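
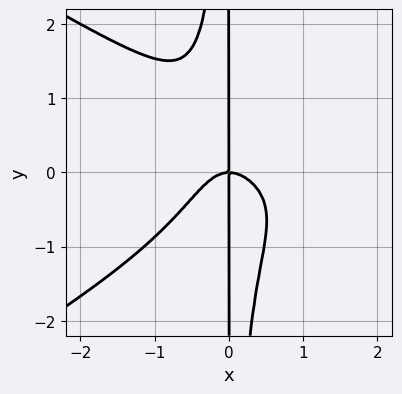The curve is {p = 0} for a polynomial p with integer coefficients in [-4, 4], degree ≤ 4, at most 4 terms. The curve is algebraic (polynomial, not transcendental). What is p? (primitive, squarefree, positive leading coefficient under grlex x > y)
1. deg p = 4.
2. Observable constraints: the visible y-axis segment lies entirely on the curve; it crosses the x-axis at the gridline x = 0.
3. These observations pin down the coefficients.

x^4 - 3*x^2*y^2 - 3*x^3 - 2*x*y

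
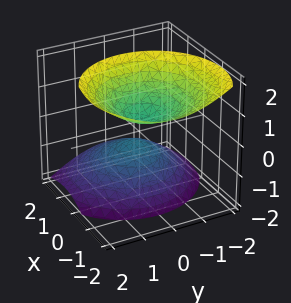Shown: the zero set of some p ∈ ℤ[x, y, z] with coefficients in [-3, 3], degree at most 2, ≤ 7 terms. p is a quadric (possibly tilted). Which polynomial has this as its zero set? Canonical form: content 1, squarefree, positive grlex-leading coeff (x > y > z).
3*x^2 + 3*x*z + 3*y^2 - 3*z^2 + 1

(a) There are 2 components. They look like related sheets of one shape, so recover p as a whole.
(b) deg p = 2. No degree-1 surface has this shape.
(c) Observable constraints: no x-intercept at any integer in the box; the surface avoids every integer y-axis point in the box.
(d) Solving for integer coefficients yields p as stated.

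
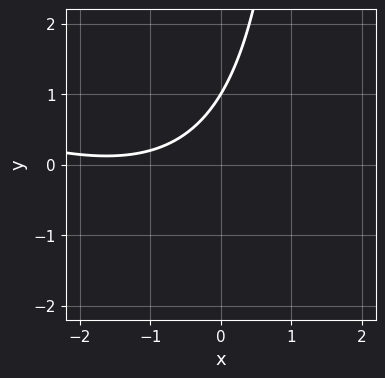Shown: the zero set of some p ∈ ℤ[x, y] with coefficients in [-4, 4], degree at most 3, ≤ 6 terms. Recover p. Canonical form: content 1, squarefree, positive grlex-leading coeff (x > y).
The degree is 2 — no degree-1 curve has this shape.
Reading off the gridlines: it meets the y-axis at y = 1 (among the integer gridlines); the curve avoids every integer x-axis point in the box.
Fitting integer coefficients to these (and the overall shape) gives p.

x^2 + 2*x*y + 3*x - 3*y + 3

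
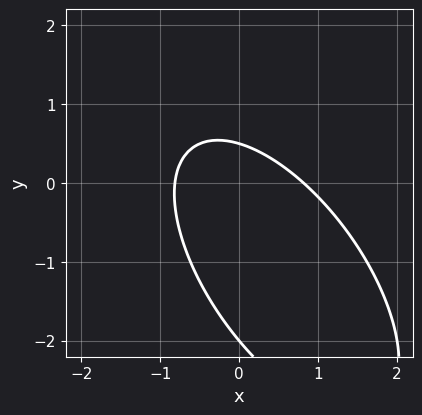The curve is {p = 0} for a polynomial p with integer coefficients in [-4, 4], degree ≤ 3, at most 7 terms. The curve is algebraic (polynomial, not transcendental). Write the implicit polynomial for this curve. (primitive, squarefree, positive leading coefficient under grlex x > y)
3*x^2 + 3*x*y + 2*y^2 + 3*y - 2

deg p = 2.
Reading off the gridlines: it crosses the y-axis at the gridline y = -2.
Assembling these constraints gives the stated polynomial.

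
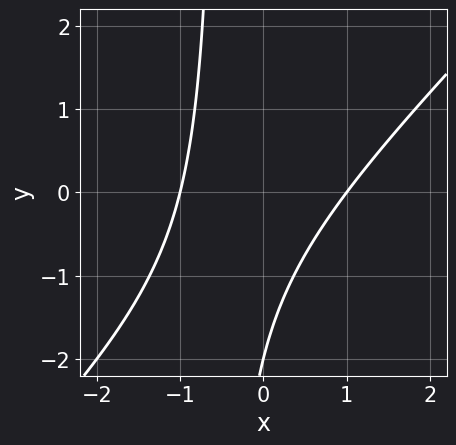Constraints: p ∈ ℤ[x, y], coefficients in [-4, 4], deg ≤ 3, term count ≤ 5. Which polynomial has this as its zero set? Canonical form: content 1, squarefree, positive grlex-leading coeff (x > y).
First, degree: the shape is more complex than any degree-1 curve, so deg p = 2.
Next, observable constraints: one y-axis crossing is at y = -2; the x-axis gridline crossings are at x ∈ {-1, 1}.
Finally, together with the visible shape, these determine p as stated.

2*x^2 - 2*x*y - y - 2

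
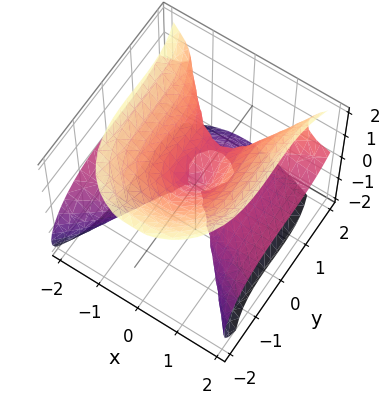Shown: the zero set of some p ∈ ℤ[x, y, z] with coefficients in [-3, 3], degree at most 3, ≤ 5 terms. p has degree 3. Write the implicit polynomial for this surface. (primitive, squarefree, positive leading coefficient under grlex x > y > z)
3*x^2*z - y^3 - 2*z^3 + y^2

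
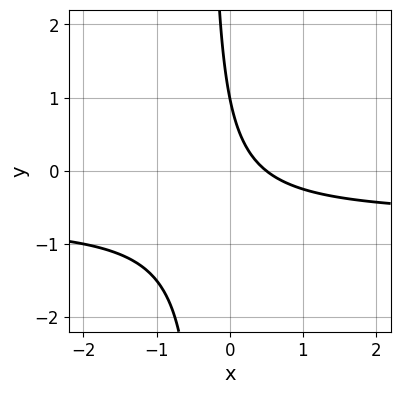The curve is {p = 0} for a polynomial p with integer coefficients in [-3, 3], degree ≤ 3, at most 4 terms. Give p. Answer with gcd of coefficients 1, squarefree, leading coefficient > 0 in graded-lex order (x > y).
Degree: a generic line meets the curve in up to 2 points, so deg p = 2.
Reading off the gridlines: one y-axis crossing is at y = 1.
Solving for integer coefficients yields p as stated.

3*x*y + 2*x + y - 1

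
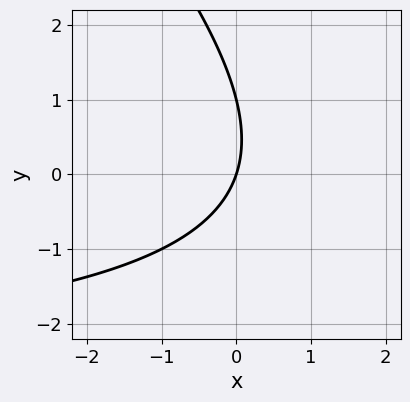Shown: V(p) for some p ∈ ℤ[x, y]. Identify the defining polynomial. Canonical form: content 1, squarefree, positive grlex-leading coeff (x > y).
x*y + y^2 + 3*x - y

1. deg p = 2. No degree-1 curve has this shape.
2. From the axis intercepts and sections: the y-axis gridline crossings are at y ∈ {0, 1}; one x-axis crossing is at x = 0.
3. Assembling these constraints gives the stated polynomial.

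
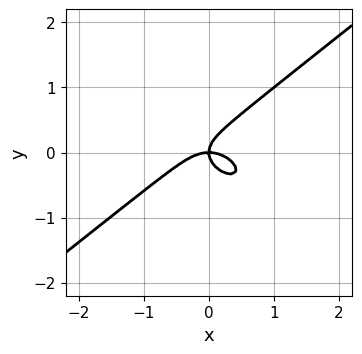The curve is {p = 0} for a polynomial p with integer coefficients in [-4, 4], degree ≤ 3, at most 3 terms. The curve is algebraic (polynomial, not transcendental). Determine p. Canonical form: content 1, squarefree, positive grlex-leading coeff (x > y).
First, the degree is 3 — the shape is more complex than any degree-2 curve.
Next, from the axis intercepts and sections: it meets the x-axis at x = 0 (among the integer gridlines); it crosses the y-axis at the gridline y = 0.
Finally, assembling these constraints gives the stated polynomial.

x^3 - 2*y^3 + x*y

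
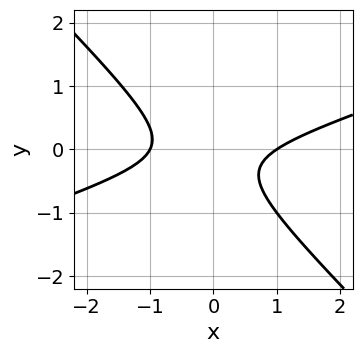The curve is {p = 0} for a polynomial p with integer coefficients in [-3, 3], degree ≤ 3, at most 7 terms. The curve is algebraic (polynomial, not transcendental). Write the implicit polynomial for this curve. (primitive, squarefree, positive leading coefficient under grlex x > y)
First, degree: the shape is more complex than any degree-1 curve, so deg p = 2.
Then, observable constraints: it misses every integer gridline on the y-axis; the x-axis gridline crossings are at x ∈ {-1, 1}.
Finally, the integer polynomial consistent with all of this is the stated p.

x^2 - 2*x*y - 3*y^2 - y - 1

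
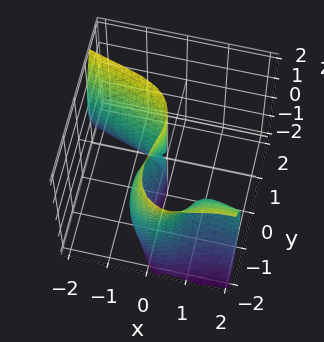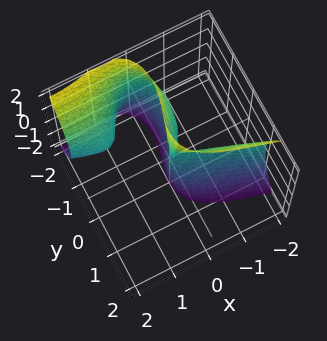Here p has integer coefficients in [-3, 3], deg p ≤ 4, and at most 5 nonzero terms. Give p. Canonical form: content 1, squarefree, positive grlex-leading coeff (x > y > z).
First, degree: the shape is more complex than any degree-2 surface, so deg p = 3.
Next, from the axis intercepts and sections: the y-axis gridline crossings are at y ∈ {-2, 0}; every point of the z-axis in the box is on the surface; one x-axis crossing is at x = 0.
Finally, solving for integer coefficients yields p as stated.

x^3 + 2*x^2*y + x*z^2 + y^3 + 2*y^2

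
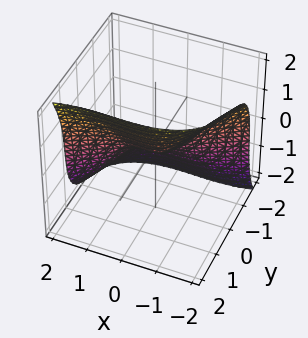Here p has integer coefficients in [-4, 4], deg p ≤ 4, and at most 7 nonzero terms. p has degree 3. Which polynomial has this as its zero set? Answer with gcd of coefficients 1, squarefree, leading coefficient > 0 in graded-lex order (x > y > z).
1. The degree is 3 — a generic line meets the surface in up to 3 points.
2. From the axis intercepts and sections: it crosses the x-axis at the gridline x = 0; it meets the y-axis at y = 0 (among the integer gridlines); it meets the z-axis at z = 0 (among the integer gridlines).
3. Solving for integer coefficients yields p as stated.

x^3 - x^2*y - 3*y^3 + z^3 + z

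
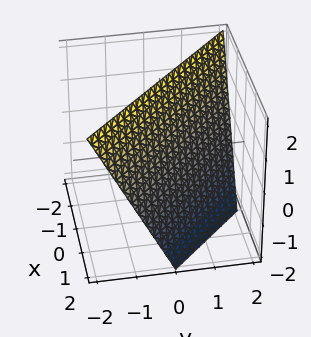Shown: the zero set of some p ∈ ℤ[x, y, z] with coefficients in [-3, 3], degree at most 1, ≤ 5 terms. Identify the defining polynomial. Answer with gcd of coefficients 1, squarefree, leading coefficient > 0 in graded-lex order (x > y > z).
2*x + 2*y + z - 2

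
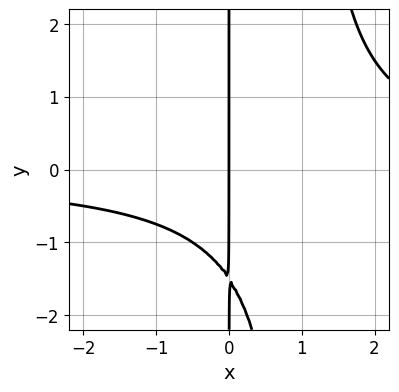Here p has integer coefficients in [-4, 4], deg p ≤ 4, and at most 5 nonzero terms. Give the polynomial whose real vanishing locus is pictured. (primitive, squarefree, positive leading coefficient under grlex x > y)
First, the degree is 3 — the shape is more complex than any degree-2 curve.
Then, checking where it meets the axes: it meets the x-axis at x = 0 (among the integer gridlines); the visible y-axis segment lies entirely on the curve.
Finally, fitting integer coefficients to these (and the overall shape) gives p.

2*x^2*y - 2*x*y - 3*x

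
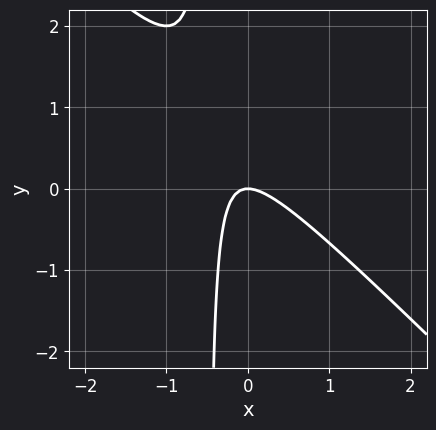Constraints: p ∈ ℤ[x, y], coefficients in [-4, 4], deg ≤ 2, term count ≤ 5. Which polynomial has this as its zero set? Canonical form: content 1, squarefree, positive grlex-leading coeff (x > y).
(a) deg p = 2. A generic line meets the curve in up to 2 points.
(b) Against the integer gridlines: it meets the x-axis at x = 0 (among the integer gridlines); it meets the y-axis at y = 0 (among the integer gridlines).
(c) Fitting integer coefficients to these (and the overall shape) gives p.

2*x^2 + 2*x*y + y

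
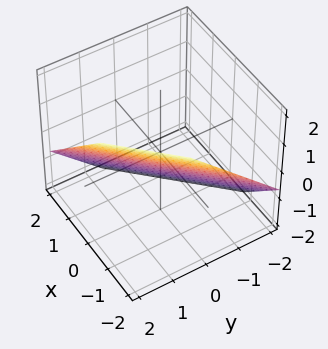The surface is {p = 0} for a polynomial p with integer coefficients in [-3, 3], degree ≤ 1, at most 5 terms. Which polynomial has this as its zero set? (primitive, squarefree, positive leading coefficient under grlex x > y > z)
3*x - 3*y + 3*z + 2

Degree: every cross-section is a straight line — this is a plane, so deg p = 1.
Solving for integer coefficients yields p as stated.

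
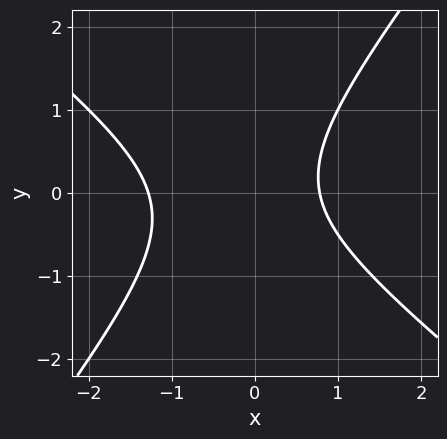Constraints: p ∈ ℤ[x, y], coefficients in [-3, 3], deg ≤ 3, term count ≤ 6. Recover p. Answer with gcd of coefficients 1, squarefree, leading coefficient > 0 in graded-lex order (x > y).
First, the degree is 2 — a generic line meets the curve in up to 2 points.
Then, reading off the gridlines: the curve avoids every integer y-axis point in the box.
Finally, together with the visible shape, these determine p as stated.

2*x^2 + x*y - 2*y^2 + x - 2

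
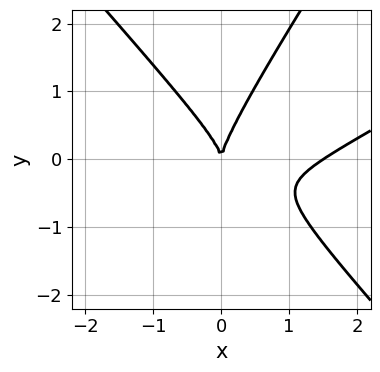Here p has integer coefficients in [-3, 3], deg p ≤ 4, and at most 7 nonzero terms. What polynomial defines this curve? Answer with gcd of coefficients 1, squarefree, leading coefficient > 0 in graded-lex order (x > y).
2*x^3 - 3*x^2*y - 2*x*y^2 + 2*y^3 - 3*x^2

1. The degree is 3 — a generic line meets the curve in up to 3 points.
2. From the axis intercepts and sections: one y-axis crossing is at y = 0; one x-axis crossing is at x = 0.
3. Matching integer coefficients to the picture gives p.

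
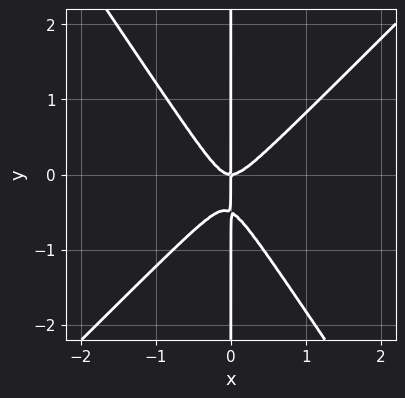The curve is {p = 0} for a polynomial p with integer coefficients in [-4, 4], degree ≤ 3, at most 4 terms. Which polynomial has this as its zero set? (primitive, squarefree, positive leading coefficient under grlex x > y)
3*x^3 - x^2*y - 2*x*y^2 - x*y

(a) deg p = 3. No degree-2 curve has this shape.
(b) Reading off the gridlines: one x-axis crossing is at x = 0; the visible y-axis segment lies entirely on the curve.
(c) Fitting integer coefficients to these (and the overall shape) gives p.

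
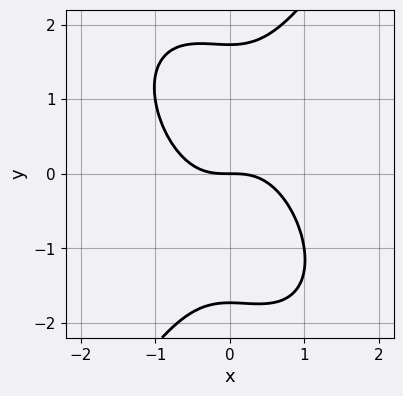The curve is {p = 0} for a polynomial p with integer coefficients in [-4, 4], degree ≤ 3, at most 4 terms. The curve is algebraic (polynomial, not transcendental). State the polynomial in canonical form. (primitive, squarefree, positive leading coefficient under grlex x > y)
(a) deg p = 3. A generic line meets the curve in up to 3 points.
(b) Checking where it meets the axes: it crosses the x-axis at the gridline x = 0; one y-axis crossing is at y = 0.
(c) These observations pin down the coefficients.

3*x^3 + x^2*y - y^3 + 3*y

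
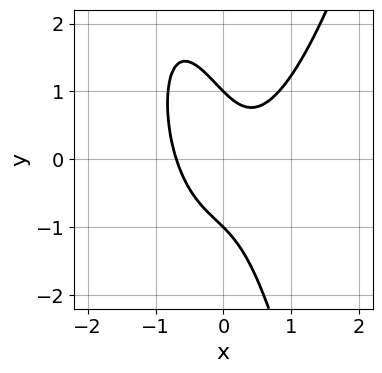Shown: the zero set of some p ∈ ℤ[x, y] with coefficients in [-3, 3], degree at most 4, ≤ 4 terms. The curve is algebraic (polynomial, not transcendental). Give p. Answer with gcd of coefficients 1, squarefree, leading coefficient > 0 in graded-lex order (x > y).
3*x^3 - 2*x*y - y^2 + 1

deg p = 3. A generic line meets the curve in up to 3 points.
Against the integer gridlines: among the integer gridlines, it crosses the y-axis at y ∈ {-1, 1}.
These observations pin down the coefficients.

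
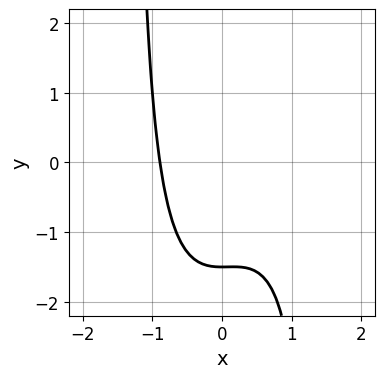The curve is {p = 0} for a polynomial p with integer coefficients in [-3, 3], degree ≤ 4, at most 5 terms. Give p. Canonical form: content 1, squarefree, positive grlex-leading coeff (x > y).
2*x^3 - x^2*y - 2*x^2 + 2*y + 3

(a) Degree: no degree-2 curve has this shape, so deg p = 3.
(b) The integer polynomial consistent with all of this is the stated p.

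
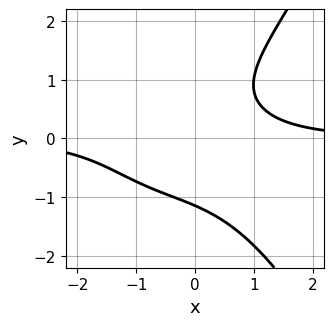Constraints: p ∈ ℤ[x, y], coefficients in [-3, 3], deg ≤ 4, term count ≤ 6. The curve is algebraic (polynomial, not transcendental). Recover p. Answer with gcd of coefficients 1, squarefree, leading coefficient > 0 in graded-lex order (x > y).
1. deg p = 4.
2. Reading off the gridlines: it misses every integer gridline on the x-axis.
3. The integer polynomial consistent with all of this is the stated p.

x^3*y + x^2*y - 2*y^3 + 3*x*y - 3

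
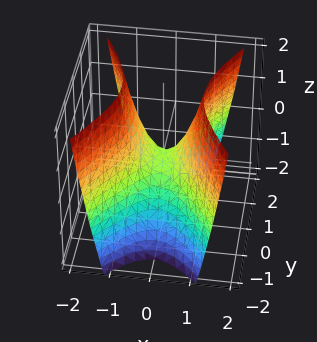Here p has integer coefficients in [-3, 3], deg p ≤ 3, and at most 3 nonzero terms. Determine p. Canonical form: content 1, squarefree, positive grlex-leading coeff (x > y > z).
2*x^2 - y^2 - z

deg p = 2. A hyperbolic paraboloid; a quadric.
Symmetries: mirror symmetry y ↦ −y ⇒ only even powers of y; it's symmetric under x → −x, forcing even powers of x.
Observable constraints: it meets the y-axis at y = 0 (among the integer gridlines); it crosses the z-axis at the gridline z = 0; it crosses the x-axis at the gridline x = 0.
Together with the visible shape, these determine p as stated.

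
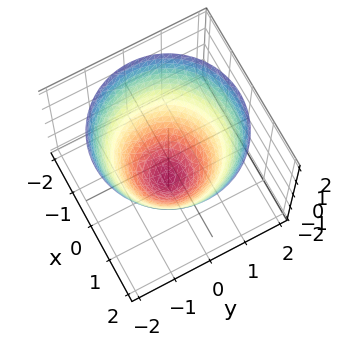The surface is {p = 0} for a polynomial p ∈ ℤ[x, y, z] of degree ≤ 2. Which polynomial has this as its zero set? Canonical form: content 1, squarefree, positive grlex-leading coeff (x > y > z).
2*x^2 + 2*y^2 - 2*z - 3

1. The degree is 2 — the shape is more complex than any degree-1 surface.
2. Symmetry: every cross-section ⟂ z is a circle, so x, y appear only via x² + y².
3. Checking where it meets the axes: a circular section at z = 0 has radius between 1 and 2.
4. Solving for integer coefficients yields p as stated.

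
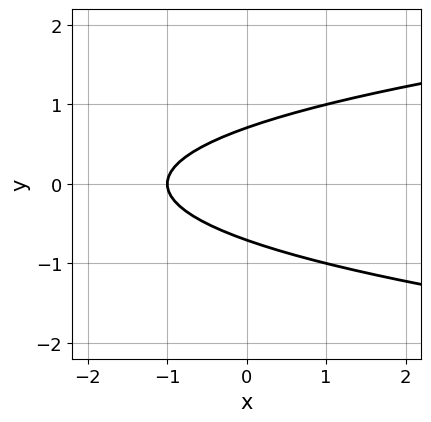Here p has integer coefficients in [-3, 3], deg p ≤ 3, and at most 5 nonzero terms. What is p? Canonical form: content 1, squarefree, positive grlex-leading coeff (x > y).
2*y^2 - x - 1

Degree: no degree-1 curve has this shape, so deg p = 2.
Symmetries: it's symmetric under y → −y, forcing even powers of y.
Reading off the gridlines: one x-axis crossing is at x = -1.
Matching integer coefficients to the picture gives p.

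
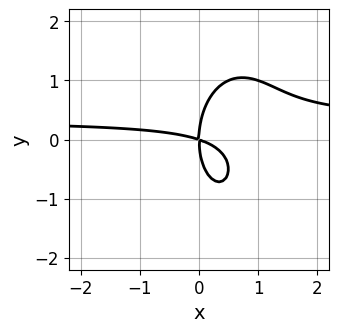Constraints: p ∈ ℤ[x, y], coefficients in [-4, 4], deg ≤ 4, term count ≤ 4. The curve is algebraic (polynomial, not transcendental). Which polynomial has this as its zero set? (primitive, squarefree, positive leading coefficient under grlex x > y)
(a) The degree is 3 — no degree-2 curve has this shape.
(b) From the axis intercepts and sections: one y-axis crossing is at y = 0; one x-axis crossing is at x = 0.
(c) Fitting integer coefficients to these (and the overall shape) gives p.

3*x^2*y + y^3 - x^2 - 3*x*y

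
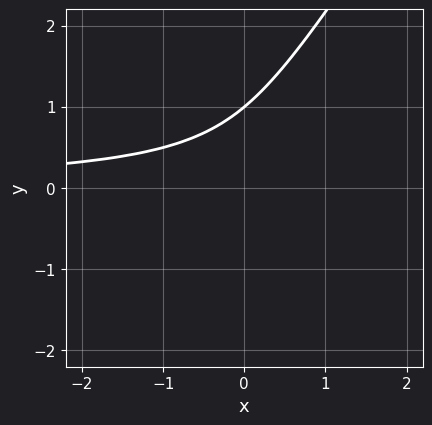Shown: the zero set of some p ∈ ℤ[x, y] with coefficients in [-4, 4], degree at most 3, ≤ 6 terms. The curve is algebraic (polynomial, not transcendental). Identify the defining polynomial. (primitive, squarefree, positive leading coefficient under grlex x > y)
1. The degree is 3 — no degree-2 curve has this shape.
2. Checking where it meets the axes: one y-axis crossing is at y = 1; the curve avoids every integer x-axis point in the box.
3. Fitting integer coefficients to these (and the overall shape) gives p.

3*x*y^2 - 2*y^3 + 2*x*y + 2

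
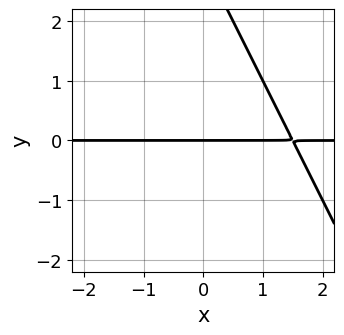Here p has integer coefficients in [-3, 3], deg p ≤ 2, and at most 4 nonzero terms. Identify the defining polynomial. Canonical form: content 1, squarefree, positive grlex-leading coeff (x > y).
Degree: a generic line meets the curve in up to 2 points, so deg p = 2.
Against the integer gridlines: the visible x-axis segment lies entirely on the curve; one y-axis crossing is at y = 0.
Assembling these constraints gives the stated polynomial.

2*x*y + y^2 - 3*y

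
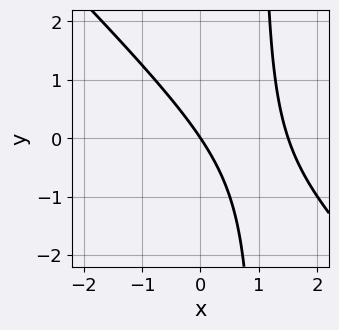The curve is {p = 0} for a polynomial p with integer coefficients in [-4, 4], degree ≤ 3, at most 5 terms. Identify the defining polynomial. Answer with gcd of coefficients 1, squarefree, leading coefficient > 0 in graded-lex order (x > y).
1. The degree is 2 — a generic line meets the curve in up to 2 points.
2. Observable constraints: one y-axis crossing is at y = 0; it crosses the x-axis at the gridline x = 0.
3. Assembling these constraints gives the stated polynomial.

2*x^2 + 2*x*y - 3*x - 2*y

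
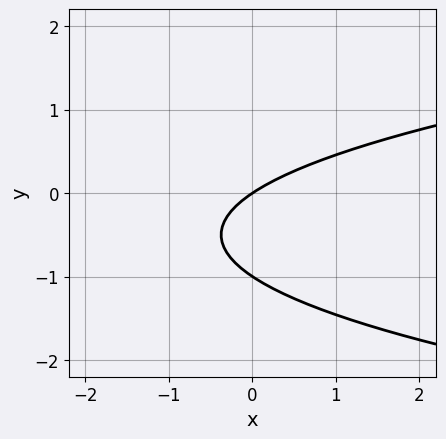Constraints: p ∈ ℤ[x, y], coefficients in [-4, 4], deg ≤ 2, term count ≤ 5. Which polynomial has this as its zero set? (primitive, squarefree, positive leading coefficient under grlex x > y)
Degree: a generic line meets the curve in up to 2 points, so deg p = 2.
From the axis intercepts and sections: the y-axis gridline crossings are at y ∈ {-1, 0}; it crosses the x-axis at the gridline x = 0.
Putting this together gives p.

3*y^2 - 2*x + 3*y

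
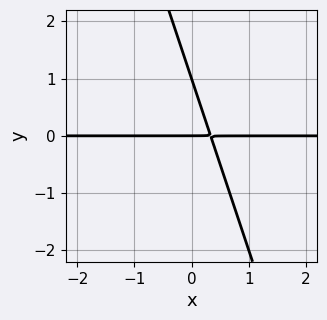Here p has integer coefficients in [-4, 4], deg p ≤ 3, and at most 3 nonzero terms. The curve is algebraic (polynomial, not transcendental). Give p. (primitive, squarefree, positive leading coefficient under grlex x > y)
3*x*y + y^2 - y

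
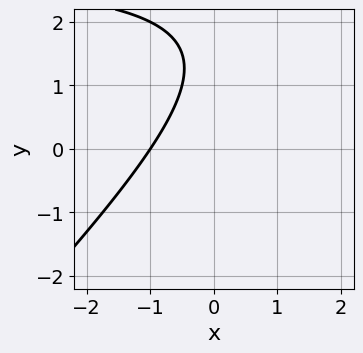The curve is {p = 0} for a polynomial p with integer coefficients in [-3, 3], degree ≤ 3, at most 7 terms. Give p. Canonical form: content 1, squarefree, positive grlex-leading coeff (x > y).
x*y - y^2 - 3*x + 3*y - 3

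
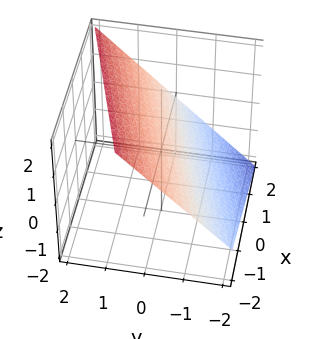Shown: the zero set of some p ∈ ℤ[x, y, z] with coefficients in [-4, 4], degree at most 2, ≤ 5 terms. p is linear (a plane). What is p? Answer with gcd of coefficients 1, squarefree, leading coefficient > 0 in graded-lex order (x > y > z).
(a) Degree: every cross-section is a straight line — this is a plane, so deg p = 1.
(b) Checking where it meets the axes: one x-axis crossing is at x = 2.
(c) The integer polynomial consistent with all of this is the stated p.

x - 3*y + 3*z - 2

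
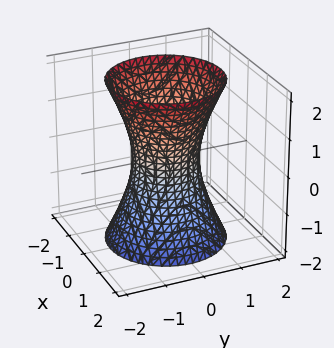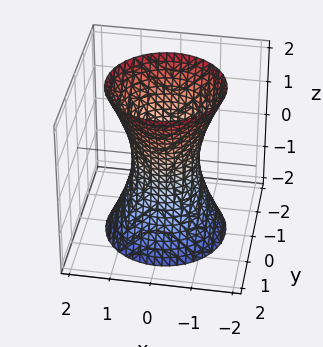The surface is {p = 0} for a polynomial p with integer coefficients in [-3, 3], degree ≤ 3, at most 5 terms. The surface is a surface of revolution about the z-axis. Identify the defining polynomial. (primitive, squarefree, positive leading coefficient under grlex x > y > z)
1. deg p = 2. The shape is more complex than any degree-1 surface.
2. By symmetry, the z-axis is an axis of rotation, so x and y enter only as x² + y².
3. Against the integer gridlines: a circular section at z = -1 has radius exactly 1; it misses every integer gridline on the z-axis.
4. Putting this together gives p.

3*x^2 + 3*y^2 - z^2 - 2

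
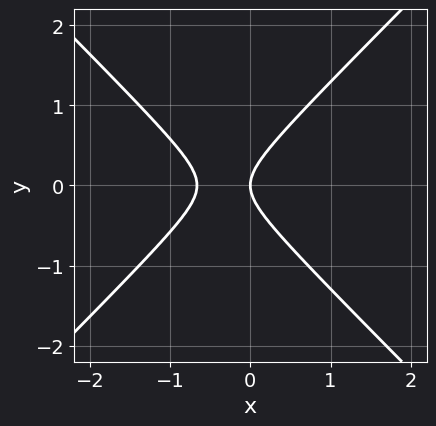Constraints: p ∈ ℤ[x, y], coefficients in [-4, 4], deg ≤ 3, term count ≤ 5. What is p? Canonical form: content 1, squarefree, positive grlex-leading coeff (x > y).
3*x^2 - 3*y^2 + 2*x

The degree is 2 — no degree-1 curve has this shape.
Symmetries: mirror symmetry y ↦ −y ⇒ only even powers of y.
From the axis intercepts and sections: one x-axis crossing is at x = 0; it crosses the y-axis at the gridline y = 0.
Together with the visible shape, these determine p as stated.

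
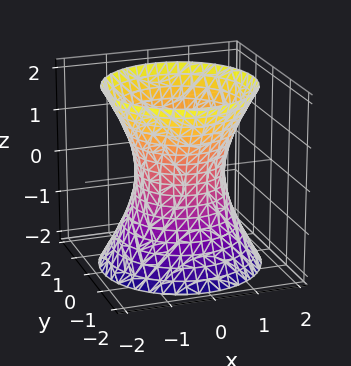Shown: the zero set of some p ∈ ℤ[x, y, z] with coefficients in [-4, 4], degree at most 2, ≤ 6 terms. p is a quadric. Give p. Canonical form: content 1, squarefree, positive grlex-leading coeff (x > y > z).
First, deg p = 2. An hourglass — one-sheet hyperboloid; a quadric.
Then, by symmetry, the surface is invariant under rotation about z: p = q(x² + y², z); the z ↦ −z reflection is a symmetry, so z appears only in even powers.
Next, from the visible intercepts: among the integer gridlines, it crosses the y-axis at y ∈ {-1, 1}; a circular section at z = 1 has radius between 1 and 2; no z-intercept at any integer in the box; the x-axis gridline crossings are at x ∈ {-1, 1}.
Finally, matching integer coefficients to the picture gives p.

2*x^2 + 2*y^2 - z^2 - 2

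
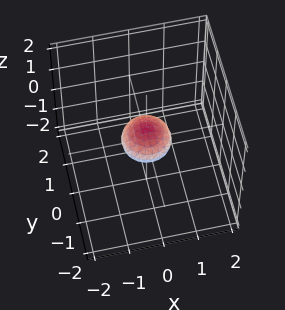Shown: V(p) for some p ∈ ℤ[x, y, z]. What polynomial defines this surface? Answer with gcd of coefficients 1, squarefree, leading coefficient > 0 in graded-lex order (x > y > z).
Degree: no degree-1 surface has this shape, so deg p = 2.
Symmetries: every cross-section ⟂ z is a circle, so x, y appear only via x² + y².
Observable constraints: a circular section at z = 0 has radius between 0 and 1.
Putting this together gives p.

2*x^2 + 2*y^2 + 3*z^2 - 1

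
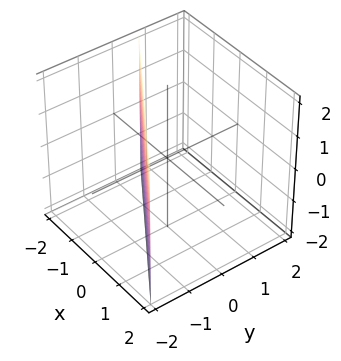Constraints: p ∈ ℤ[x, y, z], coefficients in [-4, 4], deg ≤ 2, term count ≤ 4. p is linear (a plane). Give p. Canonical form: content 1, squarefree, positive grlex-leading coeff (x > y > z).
First, the degree is 1 — every cross-section is a straight line — this is a plane.
Next, against the integer gridlines: it crosses the x-axis at the gridline x = -1; no z-intercept at any integer in the box.
Finally, these observations pin down the coefficients.

2*x + 3*y + 2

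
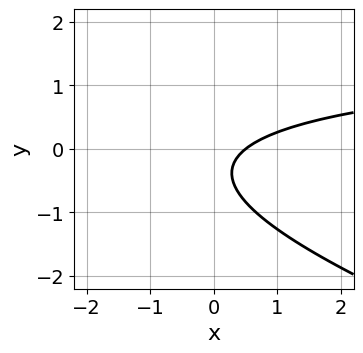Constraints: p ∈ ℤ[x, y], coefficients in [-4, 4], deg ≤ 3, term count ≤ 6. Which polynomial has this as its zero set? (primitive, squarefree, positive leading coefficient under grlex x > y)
(a) deg p = 2. No degree-1 curve has this shape.
(b) Against the integer gridlines: the curve avoids every integer y-axis point in the box.
(c) Matching integer coefficients to the picture gives p.

x*y + 3*y^2 - 2*x + 2*y + 1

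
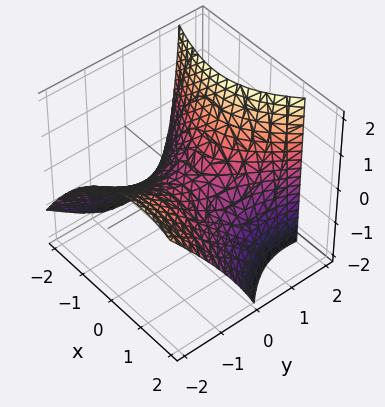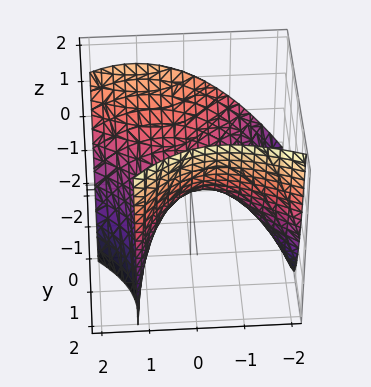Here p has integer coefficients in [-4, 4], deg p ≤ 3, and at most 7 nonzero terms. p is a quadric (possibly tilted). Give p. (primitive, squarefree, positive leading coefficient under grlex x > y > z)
x^2 + x*y - y^2 - y*z + 2*z

First, degree: no degree-1 surface has this shape, so deg p = 2.
Next, checking where it meets the axes: it crosses the z-axis at the gridline z = 0; one x-axis crossing is at x = 0.
Finally, solving for integer coefficients yields p as stated.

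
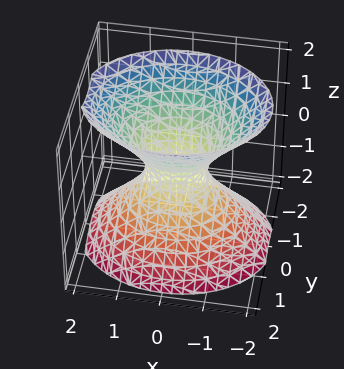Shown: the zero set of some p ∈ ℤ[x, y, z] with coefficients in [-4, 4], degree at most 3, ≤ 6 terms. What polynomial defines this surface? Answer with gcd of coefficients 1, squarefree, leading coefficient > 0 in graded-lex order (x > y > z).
1. Degree: an hourglass — one-sheet hyperboloid; a quadric, so deg p = 2.
2. Symmetries: the x ↦ −x reflection is a symmetry, so x appears only in even powers; the z ↦ −z reflection is a symmetry, so z appears only in even powers; it's symmetric under y → −y, forcing even powers of y.
3. From the axis intercepts and sections: it misses every integer gridline on the z-axis.
4. Assembling these constraints gives the stated polynomial.

2*x^2 + 3*y^2 - 2*z^2 - 1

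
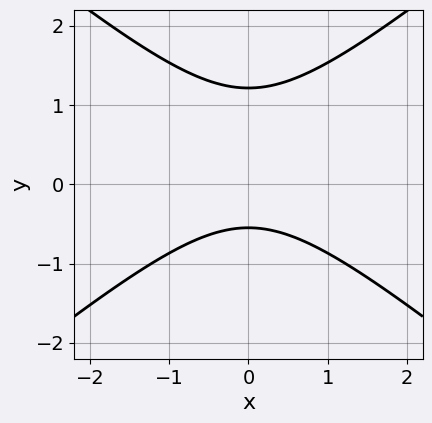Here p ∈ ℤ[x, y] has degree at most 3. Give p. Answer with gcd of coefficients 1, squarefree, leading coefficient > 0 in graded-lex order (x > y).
deg p = 2.
Symmetries: mirror symmetry x ↦ −x ⇒ only even powers of x.
Reading off the gridlines: the curve avoids every integer x-axis point in the box.
Matching integer coefficients to the picture gives p.

2*x^2 - 3*y^2 + 2*y + 2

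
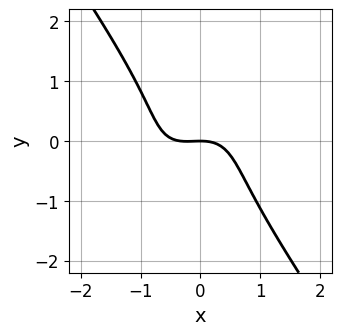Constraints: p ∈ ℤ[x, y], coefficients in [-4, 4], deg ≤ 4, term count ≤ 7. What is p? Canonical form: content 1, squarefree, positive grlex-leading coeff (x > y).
(a) deg p = 3. No degree-2 curve has this shape.
(b) Reading off the gridlines: it meets the y-axis at y = 0 (among the integer gridlines); it meets the x-axis at x = 0 (among the integer gridlines).
(c) Putting this together gives p.

3*x^3 - 2*x^2*y + 2*y^3 + x^2 + 3*y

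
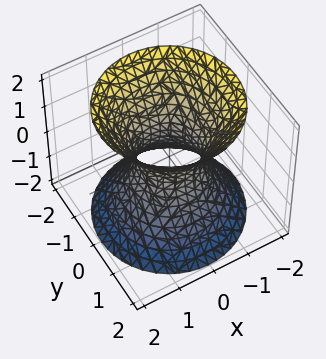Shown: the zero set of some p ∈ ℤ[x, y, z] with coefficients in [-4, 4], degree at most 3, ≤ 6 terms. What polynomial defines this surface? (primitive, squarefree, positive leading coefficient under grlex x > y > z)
3*x^2 + 3*y^2 - 2*z^2 - 2

1. deg p = 2.
2. Symmetry: every cross-section ⟂ z is a circle, so x, y appear only via x² + y²; the z ↦ −z reflection is a symmetry, so z appears only in even powers.
3. From the axis intercepts and sections: the surface avoids every integer z-axis point in the box; a circular section at z = 1 has radius between 1 and 2.
4. Together with the visible shape, these determine p as stated.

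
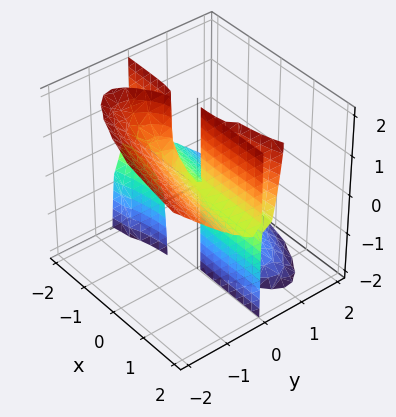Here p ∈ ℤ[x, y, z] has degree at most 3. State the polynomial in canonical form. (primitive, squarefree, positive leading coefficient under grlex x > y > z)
x*y*z - 3*y^3 - 3*y^2*z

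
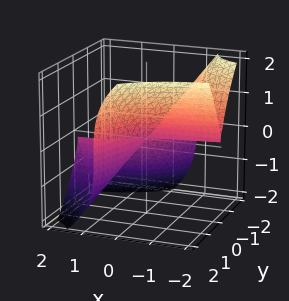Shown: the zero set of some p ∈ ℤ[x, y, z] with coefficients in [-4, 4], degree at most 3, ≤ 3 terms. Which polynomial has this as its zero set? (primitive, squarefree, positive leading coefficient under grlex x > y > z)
Degree: a generic line meets the surface in up to 3 points, so deg p = 3.
Observable constraints: one y-axis crossing is at y = 0; one z-axis crossing is at z = 0.
Fitting integer coefficients to these (and the overall shape) gives p. Check: (2, 0, 0) on the x-axis lies on the surface, and p(2, 0, 0) = 0. ✓

3*x*y^2 - y^3 + z^3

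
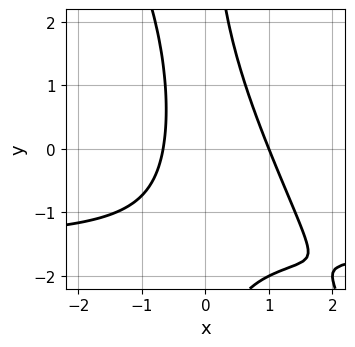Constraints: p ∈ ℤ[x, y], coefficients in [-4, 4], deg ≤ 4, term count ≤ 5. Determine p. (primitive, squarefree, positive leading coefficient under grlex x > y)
2*x^2*y + x*y^2 + 3*x^2 - x - 2

(a) deg p = 3. A generic line meets the curve in up to 3 points.
(b) From the axis intercepts and sections: it misses every integer gridline on the y-axis; it meets the x-axis at x = 1 (among the integer gridlines).
(c) These observations pin down the coefficients.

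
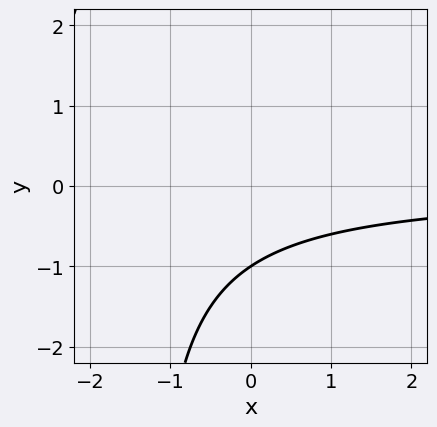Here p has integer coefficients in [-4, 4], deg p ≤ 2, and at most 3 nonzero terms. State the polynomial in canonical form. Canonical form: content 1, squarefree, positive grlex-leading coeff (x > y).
(a) deg p = 2.
(b) Against the integer gridlines: it meets the y-axis at y = -1 (among the integer gridlines); no x-intercept at any integer in the box.
(c) Matching integer coefficients to the picture gives p.

2*x*y + 3*y + 3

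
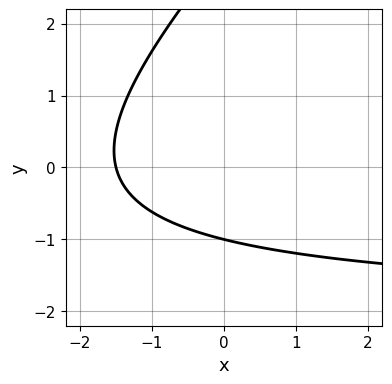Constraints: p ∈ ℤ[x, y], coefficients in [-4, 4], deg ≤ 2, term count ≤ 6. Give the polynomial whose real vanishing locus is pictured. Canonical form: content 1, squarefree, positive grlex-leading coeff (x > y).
First, the degree is 2 — no degree-1 curve has this shape.
Then, from the axis intercepts and sections: it crosses the y-axis at the gridline y = -1.
Finally, the integer polynomial consistent with all of this is the stated p.

x*y - y^2 + 2*x + 2*y + 3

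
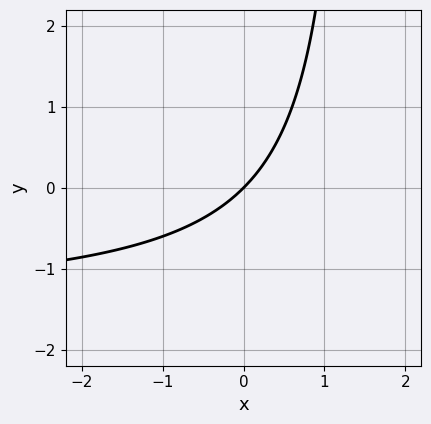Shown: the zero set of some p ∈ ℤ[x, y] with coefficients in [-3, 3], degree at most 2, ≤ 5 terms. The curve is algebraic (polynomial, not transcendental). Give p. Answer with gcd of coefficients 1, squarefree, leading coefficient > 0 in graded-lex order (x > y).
First, the degree is 2 — the shape is more complex than any degree-1 curve.
Next, from the visible intercepts: one y-axis crossing is at y = 0; it crosses the x-axis at the gridline x = 0.
Finally, matching integer coefficients to the picture gives p.

2*x*y + 3*x - 3*y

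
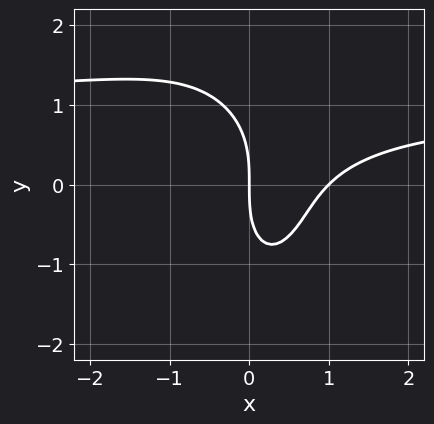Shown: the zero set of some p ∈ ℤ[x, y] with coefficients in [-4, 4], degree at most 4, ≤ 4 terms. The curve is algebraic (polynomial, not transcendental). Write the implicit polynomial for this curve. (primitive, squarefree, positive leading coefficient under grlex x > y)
(a) The degree is 3 — the shape is more complex than any degree-2 curve.
(b) Observable constraints: one y-axis crossing is at y = 0; the x-axis gridline crossings are at x ∈ {0, 1}.
(c) The integer polynomial consistent with all of this is the stated p.

3*x^2*y + y^3 - 3*x^2 + 3*x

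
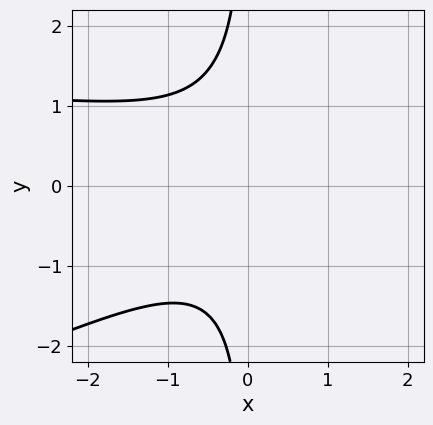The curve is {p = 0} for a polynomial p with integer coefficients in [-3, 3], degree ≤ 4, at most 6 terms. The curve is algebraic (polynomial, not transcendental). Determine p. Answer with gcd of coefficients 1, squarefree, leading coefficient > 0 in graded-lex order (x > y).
x^2*y - 3*x*y^2 - 2*x^2 - 3

Degree: no degree-2 curve has this shape, so deg p = 3.
Observable constraints: no x-intercept at any integer in the box; no y-intercept at any integer in the box.
The integer polynomial consistent with all of this is the stated p.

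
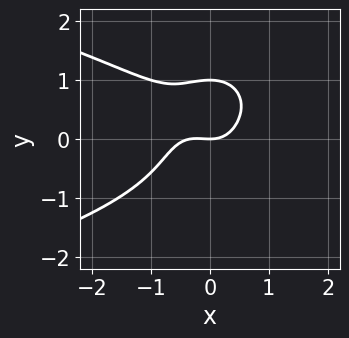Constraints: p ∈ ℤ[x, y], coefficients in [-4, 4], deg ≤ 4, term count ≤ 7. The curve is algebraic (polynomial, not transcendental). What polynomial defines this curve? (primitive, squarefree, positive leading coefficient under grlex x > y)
First, degree: the shape is more complex than any degree-3 curve, so deg p = 4.
Then, from the axis intercepts and sections: the y-axis gridline crossings are at y ∈ {0, 1}; it crosses the x-axis at the gridline x = 0.
Finally, putting this together gives p.

2*x^2*y^2 + 2*y^4 + 3*x^3 + x^2 - 2*y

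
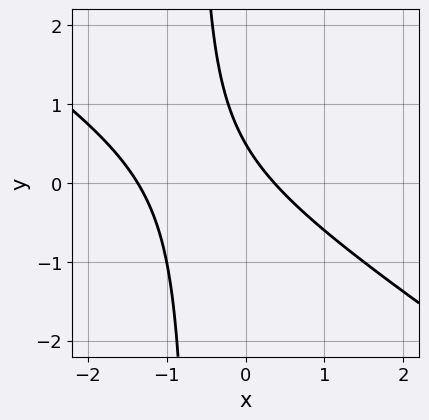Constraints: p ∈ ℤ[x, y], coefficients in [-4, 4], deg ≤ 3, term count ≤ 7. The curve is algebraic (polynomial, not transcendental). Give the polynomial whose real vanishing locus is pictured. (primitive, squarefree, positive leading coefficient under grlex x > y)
1. deg p = 2. The shape is more complex than any degree-1 curve.
2. The integer polynomial consistent with all of this is the stated p.

2*x^2 + 3*x*y + 2*x + 2*y - 1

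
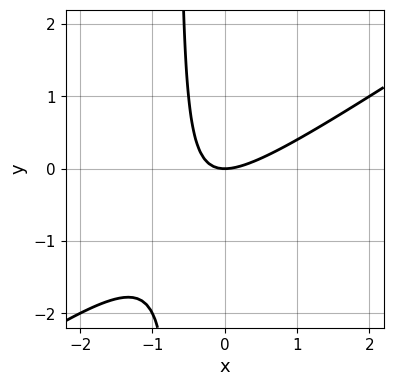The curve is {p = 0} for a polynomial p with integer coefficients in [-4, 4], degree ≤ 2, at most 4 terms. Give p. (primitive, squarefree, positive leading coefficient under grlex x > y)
First, degree: a generic line meets the curve in up to 2 points, so deg p = 2.
Next, from the visible intercepts: it crosses the x-axis at the gridline x = 0; it crosses the y-axis at the gridline y = 0.
Finally, fitting integer coefficients to these (and the overall shape) gives p.

2*x^2 - 3*x*y - 2*y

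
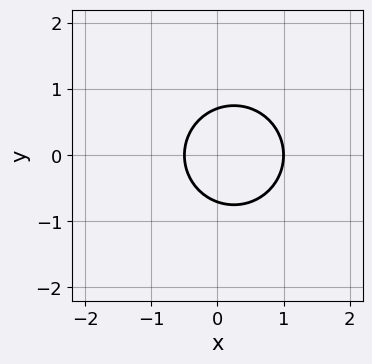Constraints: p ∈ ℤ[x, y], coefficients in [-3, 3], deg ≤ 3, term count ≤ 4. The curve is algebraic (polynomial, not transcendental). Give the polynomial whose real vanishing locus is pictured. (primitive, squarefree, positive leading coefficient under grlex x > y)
(a) Degree: a generic line meets the curve in up to 2 points, so deg p = 2.
(b) Symmetries: the y ↦ −y reflection is a symmetry, so y appears only in even powers.
(c) From the axis intercepts and sections: it crosses the x-axis at the gridline x = 1.
(d) Assembling these constraints gives the stated polynomial.

2*x^2 + 2*y^2 - x - 1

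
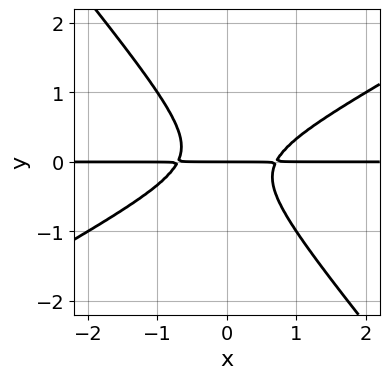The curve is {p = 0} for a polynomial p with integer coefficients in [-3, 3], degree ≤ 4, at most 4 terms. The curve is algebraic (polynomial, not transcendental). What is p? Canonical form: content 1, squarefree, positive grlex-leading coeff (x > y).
2*x^2*y - 2*x*y^2 - 3*y^3 - y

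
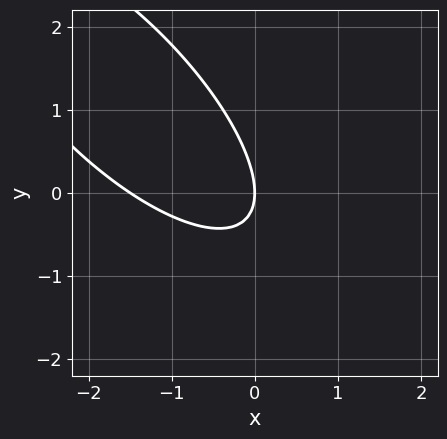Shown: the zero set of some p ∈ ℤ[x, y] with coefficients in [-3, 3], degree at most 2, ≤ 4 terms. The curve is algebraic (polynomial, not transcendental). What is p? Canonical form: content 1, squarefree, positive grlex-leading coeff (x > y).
2*x^2 + 3*x*y + 2*y^2 + 3*x

(a) Degree: no degree-1 curve has this shape, so deg p = 2.
(b) From the visible intercepts: one x-axis crossing is at x = 0; one y-axis crossing is at y = 0.
(c) Fitting integer coefficients to these (and the overall shape) gives p.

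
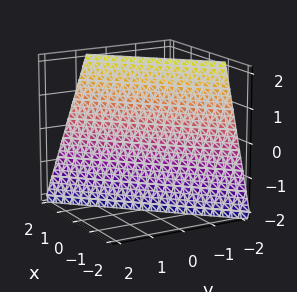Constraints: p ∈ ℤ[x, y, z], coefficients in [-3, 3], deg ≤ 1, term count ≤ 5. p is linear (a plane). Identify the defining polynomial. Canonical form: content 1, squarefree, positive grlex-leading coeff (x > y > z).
3*x - 3*y - z - 2

The degree is 1 — every cross-section is a straight line — this is a plane.
Observable constraints: it crosses the z-axis at the gridline z = -2.
Putting this together gives p.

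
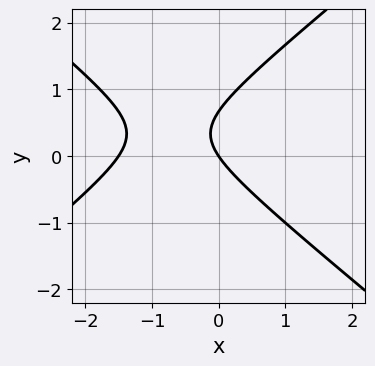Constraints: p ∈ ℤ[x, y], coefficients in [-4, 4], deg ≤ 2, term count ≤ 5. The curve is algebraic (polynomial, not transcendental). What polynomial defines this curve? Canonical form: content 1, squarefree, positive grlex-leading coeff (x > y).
2*x^2 - 3*y^2 + 3*x + 2*y

First, deg p = 2. No degree-1 curve has this shape.
Then, observable constraints: it meets the x-axis at x = 0 (among the integer gridlines); it crosses the y-axis at the gridline y = 0.
Finally, these observations pin down the coefficients.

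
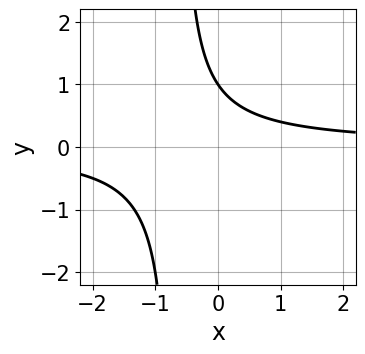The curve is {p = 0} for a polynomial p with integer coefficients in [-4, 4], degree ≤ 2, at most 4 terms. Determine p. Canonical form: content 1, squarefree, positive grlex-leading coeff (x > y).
deg p = 2. The shape is more complex than any degree-1 curve.
Reading off the gridlines: the curve avoids every integer x-axis point in the box; one y-axis crossing is at y = 1.
The integer polynomial consistent with all of this is the stated p.

3*x*y + 2*y - 2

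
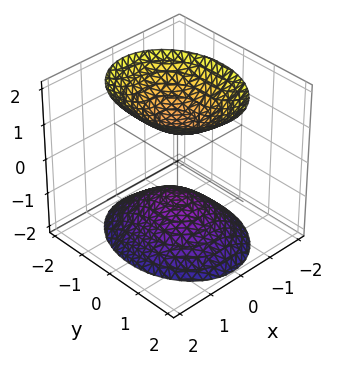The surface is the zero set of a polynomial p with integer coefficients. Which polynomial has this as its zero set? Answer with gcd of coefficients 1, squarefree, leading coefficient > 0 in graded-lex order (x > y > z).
1. The picture has 2 separate pieces. Treating them together as one polynomial.
2. deg p = 2. Two separate bowl-shaped sheets opening away from each other; a quadric.
3. Symmetries: the z ↦ −z reflection is a symmetry, so z appears only in even powers; the y ↦ −y reflection is a symmetry, so y appears only in even powers; mirror symmetry x ↦ −x ⇒ only even powers of x.
4. Reading off the gridlines: the surface avoids every integer y-axis point in the box; no x-intercept at any integer in the box; the z-axis gridline crossings are at z ∈ {-1, 1}.
5. These observations pin down the coefficients.

3*x^2 + 2*y^2 - 2*z^2 + 2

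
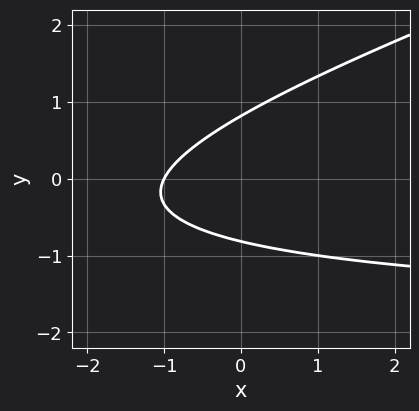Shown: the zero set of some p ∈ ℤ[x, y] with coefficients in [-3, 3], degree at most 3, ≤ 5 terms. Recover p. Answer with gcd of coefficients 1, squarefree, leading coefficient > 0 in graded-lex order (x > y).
x*y - 3*y^2 + 2*x + 2

deg p = 2. No degree-1 curve has this shape.
Against the integer gridlines: it meets the x-axis at x = -1 (among the integer gridlines).
Solving for integer coefficients yields p as stated.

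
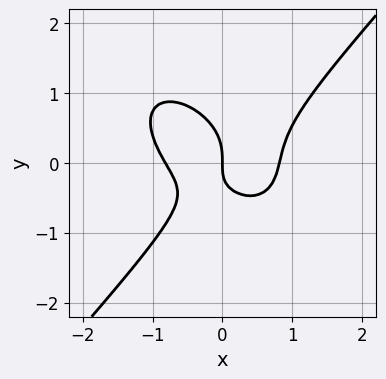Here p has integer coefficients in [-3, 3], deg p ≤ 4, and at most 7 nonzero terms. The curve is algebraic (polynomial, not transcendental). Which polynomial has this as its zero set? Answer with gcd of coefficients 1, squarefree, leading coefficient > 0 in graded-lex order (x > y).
deg p = 3. A generic line meets the curve in up to 3 points.
From the visible intercepts: it meets the x-axis at x = 0 (among the integer gridlines); it crosses the y-axis at the gridline y = 0.
Fitting integer coefficients to these (and the overall shape) gives p.

3*x^3 + x^2*y - 3*y^3 - 2*x*y - 2*x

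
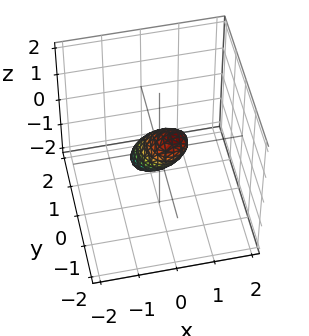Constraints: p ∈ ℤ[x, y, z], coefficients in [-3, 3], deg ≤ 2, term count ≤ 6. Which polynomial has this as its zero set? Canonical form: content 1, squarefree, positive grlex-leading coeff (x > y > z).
1. The degree is 2 — no degree-1 surface has this shape.
2. Matching integer coefficients to the picture gives p.

3*x^2 - 2*x*z + 3*y^2 + 3*y*z + 2*z^2 - 1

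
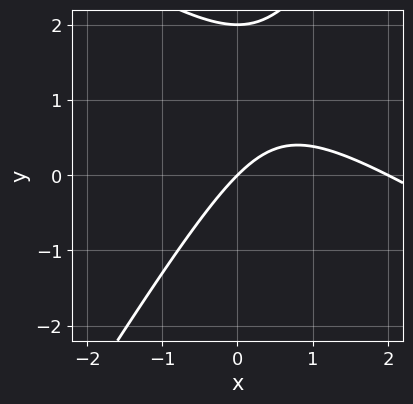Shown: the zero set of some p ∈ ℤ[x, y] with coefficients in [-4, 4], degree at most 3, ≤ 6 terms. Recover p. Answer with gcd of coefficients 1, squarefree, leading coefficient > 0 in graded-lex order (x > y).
x^2 + x*y - y^2 - 2*x + 2*y

(a) Degree: the shape is more complex than any degree-1 curve, so deg p = 2.
(b) Observable constraints: the y-axis gridline crossings are at y ∈ {0, 2}; among the integer gridlines, it crosses the x-axis at x ∈ {0, 2}.
(c) Assembling these constraints gives the stated polynomial.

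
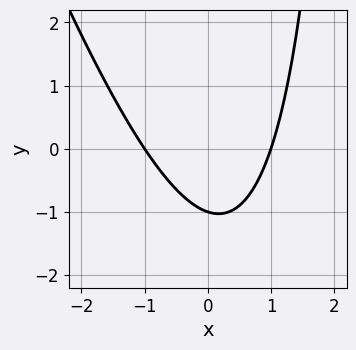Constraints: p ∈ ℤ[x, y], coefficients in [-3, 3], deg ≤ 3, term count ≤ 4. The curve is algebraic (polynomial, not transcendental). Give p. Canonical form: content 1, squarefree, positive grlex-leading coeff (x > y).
3*x^2 + x*y - 3*y - 3

(a) deg p = 2. The shape is more complex than any degree-1 curve.
(b) Against the integer gridlines: the x-axis gridline crossings are at x ∈ {-1, 1}; it meets the y-axis at y = -1 (among the integer gridlines).
(c) Solving for integer coefficients yields p as stated.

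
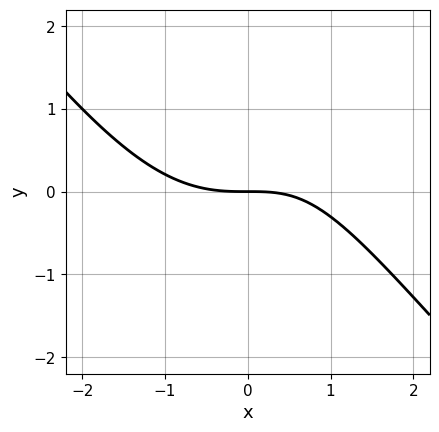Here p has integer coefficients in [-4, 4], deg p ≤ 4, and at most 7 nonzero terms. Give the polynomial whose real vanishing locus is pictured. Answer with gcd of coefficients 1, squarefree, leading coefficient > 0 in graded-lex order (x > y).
Degree: a generic line meets the curve in up to 3 points, so deg p = 3.
Checking where it meets the axes: one y-axis crossing is at y = 0; it meets the x-axis at x = 0 (among the integer gridlines).
The integer polynomial consistent with all of this is the stated p.

x^3 + x^2*y - x*y - y^2 + 3*y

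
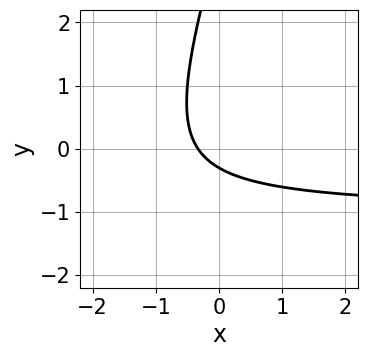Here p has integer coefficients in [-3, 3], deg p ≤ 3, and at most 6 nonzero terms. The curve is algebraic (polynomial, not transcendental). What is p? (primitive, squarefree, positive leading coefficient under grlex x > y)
3*x*y - y^2 + 3*x + 3*y + 1

1. The degree is 2 — the shape is more complex than any degree-1 curve.
2. Solving for integer coefficients yields p as stated.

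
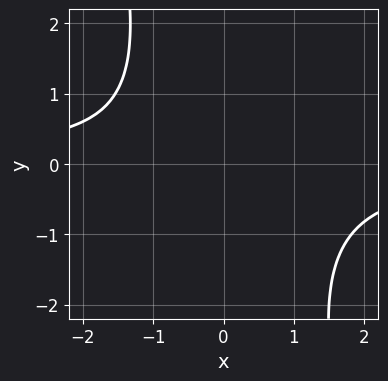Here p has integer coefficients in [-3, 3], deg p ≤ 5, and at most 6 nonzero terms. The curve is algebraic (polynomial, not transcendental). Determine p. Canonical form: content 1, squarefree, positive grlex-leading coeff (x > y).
(a) The degree is 4 — no degree-3 curve has this shape.
(b) Observable constraints: the curve avoids every integer y-axis point in the box; it misses every integer gridline on the x-axis.
(c) The integer polynomial consistent with all of this is the stated p.

3*x^3*y + x^2*y^2 + 3*x^2 + x + 3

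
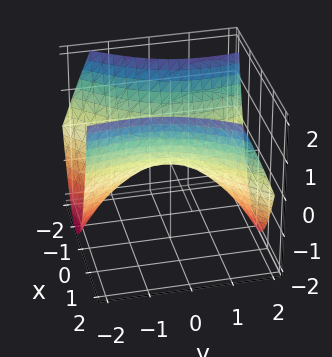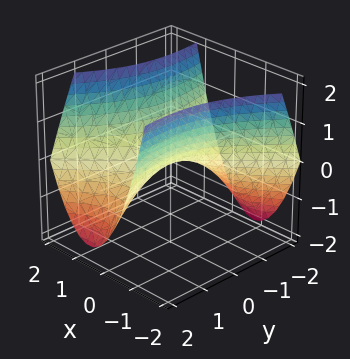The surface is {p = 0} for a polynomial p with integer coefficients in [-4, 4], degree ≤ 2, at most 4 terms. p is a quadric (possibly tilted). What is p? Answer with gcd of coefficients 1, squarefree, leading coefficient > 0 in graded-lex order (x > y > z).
3*x^2 - 2*x*y - y^2 - 3*z

First, deg p = 2. No degree-1 surface has this shape.
Then, from the axis intercepts and sections: one z-axis crossing is at z = 0; one y-axis crossing is at y = 0; it meets the x-axis at x = 0 (among the integer gridlines).
Finally, the integer polynomial consistent with all of this is the stated p.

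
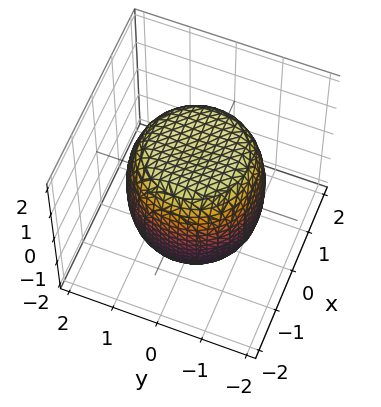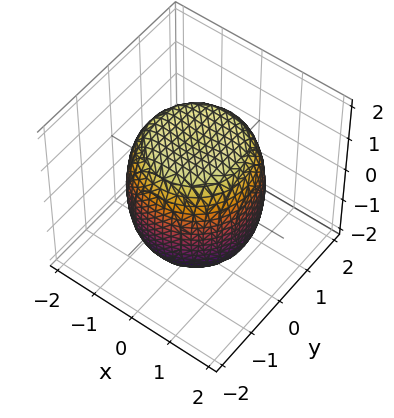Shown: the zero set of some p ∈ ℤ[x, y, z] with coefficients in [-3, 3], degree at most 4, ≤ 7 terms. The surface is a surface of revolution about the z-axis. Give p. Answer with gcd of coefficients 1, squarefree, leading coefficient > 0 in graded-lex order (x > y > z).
First, deg p = 4. A generic line meets the surface in up to 4 points.
Next, symmetry: every cross-section ⟂ z is a circle, so x, y appear only via x² + y².
Next, observable constraints: a circular section at z = 0 has radius between 1 and 2.
Finally, the integer polynomial consistent with all of this is the stated p.

x^4 + 2*x^2*y^2 + y^4 - x^2 - y^2 + z^2 - 2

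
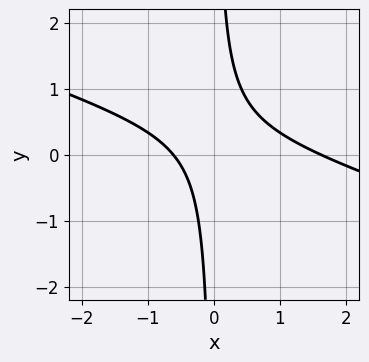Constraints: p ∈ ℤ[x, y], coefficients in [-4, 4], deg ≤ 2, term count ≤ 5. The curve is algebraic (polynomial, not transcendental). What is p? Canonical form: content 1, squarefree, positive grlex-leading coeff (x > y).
deg p = 2. No degree-1 curve has this shape.
From the axis intercepts and sections: it misses every integer gridline on the y-axis.
Assembling these constraints gives the stated polynomial.

x^2 + 3*x*y - x - 1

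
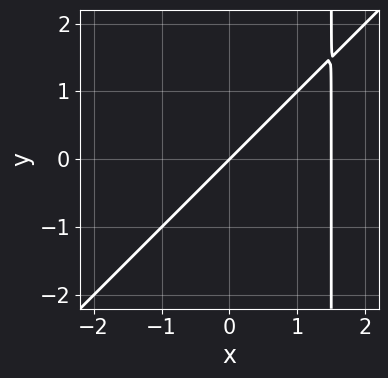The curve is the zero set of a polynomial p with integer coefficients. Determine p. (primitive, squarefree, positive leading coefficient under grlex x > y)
2*x^2 - 2*x*y - 3*x + 3*y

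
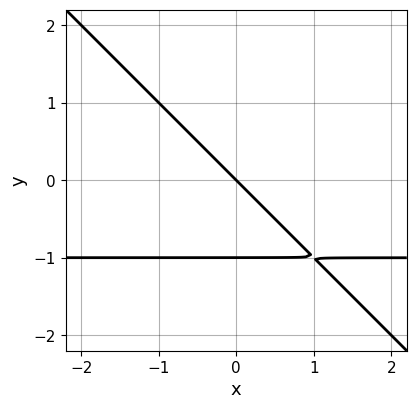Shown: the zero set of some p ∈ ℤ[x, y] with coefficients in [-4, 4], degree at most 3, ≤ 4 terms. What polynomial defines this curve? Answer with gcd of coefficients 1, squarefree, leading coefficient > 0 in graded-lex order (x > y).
deg p = 2. No degree-1 curve has this shape.
Against the integer gridlines: among the integer gridlines, it crosses the y-axis at y ∈ {-1, 0}; one x-axis crossing is at x = 0.
Matching integer coefficients to the picture gives p.

x*y + y^2 + x + y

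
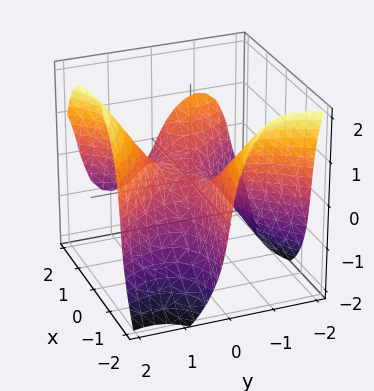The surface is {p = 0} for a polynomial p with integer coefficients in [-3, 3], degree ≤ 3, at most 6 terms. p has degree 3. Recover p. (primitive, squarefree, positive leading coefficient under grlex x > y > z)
3*x^2*y - 2*y^3 + z^3 - 3*x*y + 3*z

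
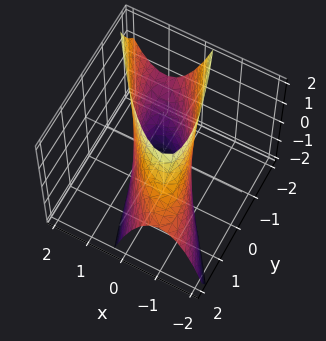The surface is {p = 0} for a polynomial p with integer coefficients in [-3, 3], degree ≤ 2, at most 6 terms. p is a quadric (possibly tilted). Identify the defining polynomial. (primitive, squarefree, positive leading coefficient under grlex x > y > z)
1. The degree is 2 — no degree-1 surface has this shape.
2. Against the integer gridlines: the surface avoids every integer z-axis point in the box.
3. Solving for integer coefficients yields p as stated.

3*x^2 + 3*x*y + y^2 + y*z - 2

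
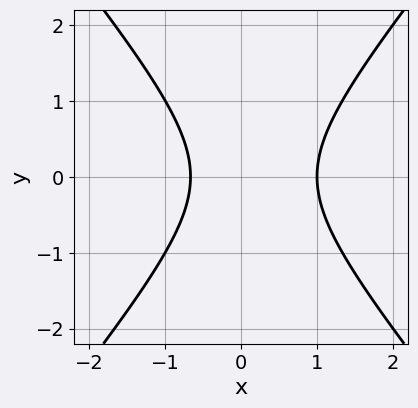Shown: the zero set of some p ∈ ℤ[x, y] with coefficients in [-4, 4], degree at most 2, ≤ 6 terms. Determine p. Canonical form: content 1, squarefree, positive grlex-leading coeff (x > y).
3*x^2 - 2*y^2 - x - 2

First, the degree is 2 — the shape is more complex than any degree-1 curve.
Then, symmetries: mirror symmetry y ↦ −y ⇒ only even powers of y.
Then, from the visible intercepts: no y-intercept at any integer in the box; it crosses the x-axis at the gridline x = 1.
Finally, putting this together gives p.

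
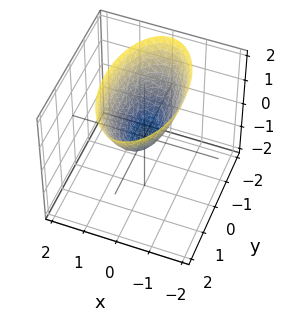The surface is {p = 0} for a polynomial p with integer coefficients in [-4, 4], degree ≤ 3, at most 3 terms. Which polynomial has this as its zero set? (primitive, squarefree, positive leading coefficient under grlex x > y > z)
3*x^2 + y^2 - 2*z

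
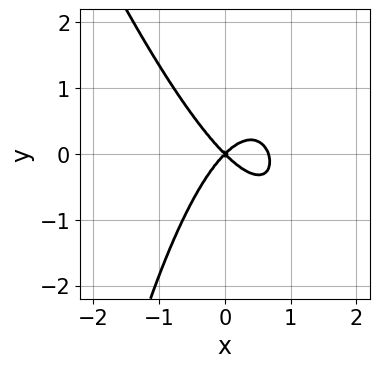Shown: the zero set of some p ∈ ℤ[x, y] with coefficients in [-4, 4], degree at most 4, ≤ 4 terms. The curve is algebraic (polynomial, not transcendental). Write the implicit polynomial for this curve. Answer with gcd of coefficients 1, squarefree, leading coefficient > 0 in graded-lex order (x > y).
1. The degree is 3 — a generic line meets the curve in up to 3 points.
2. Against the integer gridlines: it meets the y-axis at y = 0 (among the integer gridlines); it meets the x-axis at x = 0 (among the integer gridlines).
3. Fitting integer coefficients to these (and the overall shape) gives p.

3*x^3 + x^2*y - 2*x^2 + 2*y^2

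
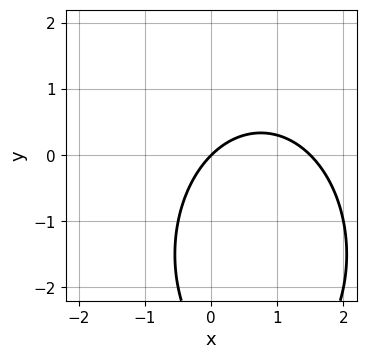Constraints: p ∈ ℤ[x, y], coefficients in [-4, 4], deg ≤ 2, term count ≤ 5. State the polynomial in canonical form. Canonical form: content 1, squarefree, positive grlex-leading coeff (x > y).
2*x^2 + y^2 - 3*x + 3*y

The degree is 2 — a generic line meets the curve in up to 2 points.
Against the integer gridlines: it crosses the y-axis at the gridline y = 0; it meets the x-axis at x = 0 (among the integer gridlines).
Matching integer coefficients to the picture gives p.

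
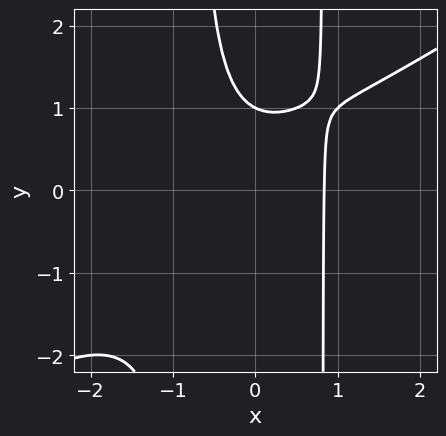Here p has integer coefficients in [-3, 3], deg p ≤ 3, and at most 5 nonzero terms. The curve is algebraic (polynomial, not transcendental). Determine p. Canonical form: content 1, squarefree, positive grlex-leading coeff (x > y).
First, degree: the shape is more complex than any degree-2 curve, so deg p = 3.
Next, from the axis intercepts and sections: one y-axis crossing is at y = 1.
Finally, putting this together gives p.

2*x^3 - 3*x^2*y + x + 2*y - 2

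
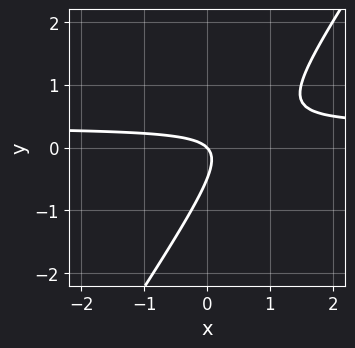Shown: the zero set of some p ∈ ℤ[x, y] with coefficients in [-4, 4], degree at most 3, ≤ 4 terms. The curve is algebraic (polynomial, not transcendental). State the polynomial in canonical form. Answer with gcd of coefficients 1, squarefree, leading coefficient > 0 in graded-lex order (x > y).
3*x*y - 2*y^2 - x - y

deg p = 2.
Checking where it meets the axes: it crosses the y-axis at the gridline y = 0; it crosses the x-axis at the gridline x = 0.
Fitting integer coefficients to these (and the overall shape) gives p.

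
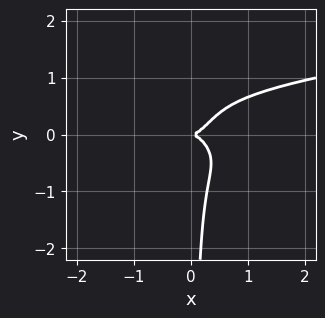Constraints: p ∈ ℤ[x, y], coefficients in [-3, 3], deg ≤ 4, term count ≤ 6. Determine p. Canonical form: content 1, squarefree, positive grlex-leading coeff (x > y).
2*x^2*y^2 + 2*x*y^3 - x^3 - 2*x*y^2 + y^2

First, the degree is 4 — no degree-3 curve has this shape.
Next, observable constraints: it crosses the x-axis at the gridline x = 0; it crosses the y-axis at the gridline y = 0.
Finally, fitting integer coefficients to these (and the overall shape) gives p.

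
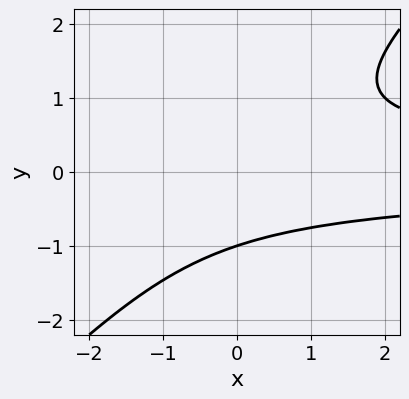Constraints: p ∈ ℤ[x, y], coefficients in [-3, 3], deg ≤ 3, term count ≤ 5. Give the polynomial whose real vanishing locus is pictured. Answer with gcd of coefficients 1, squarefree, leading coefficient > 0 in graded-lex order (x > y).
(a) The degree is 3 — a generic line meets the curve in up to 3 points.
(b) From the axis intercepts and sections: the curve avoids every integer x-axis point in the box; one y-axis crossing is at y = -1.
(c) Solving for integer coefficients yields p as stated.

x*y^2 - y^3 - 1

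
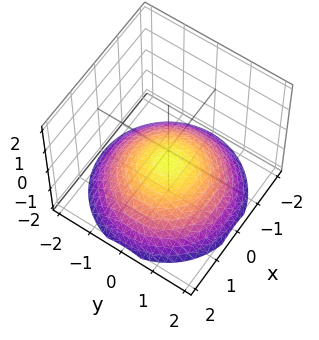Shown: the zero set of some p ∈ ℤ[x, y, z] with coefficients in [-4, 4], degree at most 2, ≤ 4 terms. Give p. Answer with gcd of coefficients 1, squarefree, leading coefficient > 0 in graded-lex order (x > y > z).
x^2 + y^2 + 3*z + 2

1. deg p = 2.
2. Symmetry: every cross-section ⟂ z is a circle, so x, y appear only via x² + y².
3. From the visible intercepts: no x-intercept at any integer in the box; a circular section at z = -1 has radius exactly 1; the surface avoids every integer y-axis point in the box.
4. These observations pin down the coefficients.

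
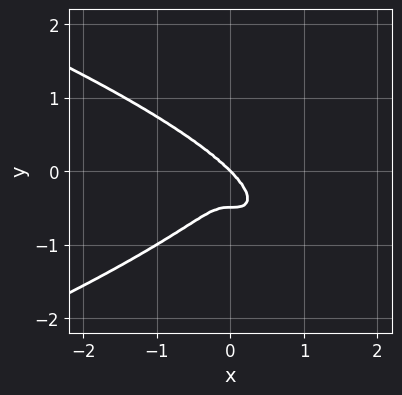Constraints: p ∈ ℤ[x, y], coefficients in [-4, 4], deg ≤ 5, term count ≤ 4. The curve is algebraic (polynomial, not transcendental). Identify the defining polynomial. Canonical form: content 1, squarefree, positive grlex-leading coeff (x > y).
2*y^4 + x^3 + y^3

First, degree: the shape is more complex than any degree-3 curve, so deg p = 4.
Then, against the integer gridlines: one y-axis crossing is at y = 0; it meets the x-axis at x = 0 (among the integer gridlines).
Finally, fitting integer coefficients to these (and the overall shape) gives p.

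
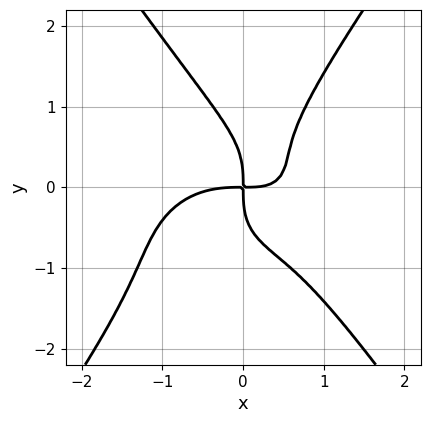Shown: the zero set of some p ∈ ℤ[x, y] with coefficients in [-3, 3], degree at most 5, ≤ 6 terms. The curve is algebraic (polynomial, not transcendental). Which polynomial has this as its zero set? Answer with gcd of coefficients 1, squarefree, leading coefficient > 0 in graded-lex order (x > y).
2*x^4 + 3*x^2*y^2 - 2*y^4 + 3*x^2*y - 3*x*y

(a) The degree is 4 — the shape is more complex than any degree-3 curve.
(b) Checking where it meets the axes: one y-axis crossing is at y = 0; it crosses the x-axis at the gridline x = 0.
(c) Assembling these constraints gives the stated polynomial.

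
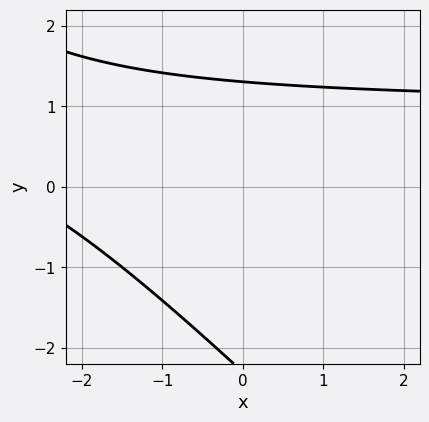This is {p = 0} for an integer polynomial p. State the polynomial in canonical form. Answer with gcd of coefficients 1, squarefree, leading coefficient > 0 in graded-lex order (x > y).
x*y + y^2 - x + y - 3

First, deg p = 2. No degree-1 curve has this shape.
Then, from the visible intercepts: the curve avoids every integer x-axis point in the box.
Finally, the integer polynomial consistent with all of this is the stated p.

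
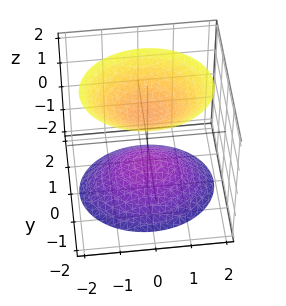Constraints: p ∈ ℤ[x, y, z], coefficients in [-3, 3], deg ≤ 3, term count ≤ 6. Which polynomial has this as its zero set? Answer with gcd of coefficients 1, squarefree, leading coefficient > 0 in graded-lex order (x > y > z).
The picture has 2 separate pieces.
Degree: two separate bowl-shaped sheets opening away from each other; a quadric, so deg p = 2.
Symmetries: it's symmetric under z → −z, forcing even powers of z; it's symmetric under y → −y, forcing even powers of y; the x ↦ −x reflection is a symmetry, so x appears only in even powers.
Observable constraints: no x-intercept at any integer in the box; the z-axis gridline crossings are at z ∈ {-1, 1}; it misses every integer gridline on the y-axis.
Assembling these constraints gives the stated polynomial.

2*x^2 + 3*y^2 - 2*z^2 + 2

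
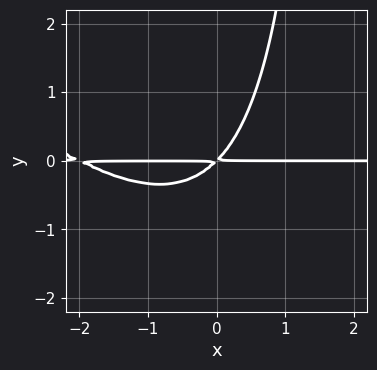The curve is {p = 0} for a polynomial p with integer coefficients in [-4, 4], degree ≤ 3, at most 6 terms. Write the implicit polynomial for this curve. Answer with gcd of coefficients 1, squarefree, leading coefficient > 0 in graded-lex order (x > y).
First, the degree is 3 — a generic line meets the curve in up to 3 points.
Then, checking where it meets the axes: the visible x-axis segment lies entirely on the curve.
Finally, putting this together gives p.

x^2*y + x*y^2 + 2*x*y - 2*y^2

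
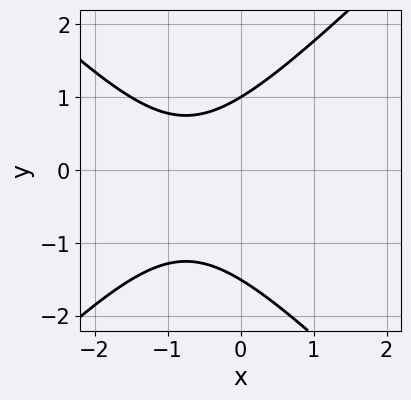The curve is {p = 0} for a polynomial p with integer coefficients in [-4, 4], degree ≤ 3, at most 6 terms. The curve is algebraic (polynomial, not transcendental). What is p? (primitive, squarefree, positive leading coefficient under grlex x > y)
First, the degree is 2 — a generic line meets the curve in up to 2 points.
Next, reading off the gridlines: no x-intercept at any integer in the box; one y-axis crossing is at y = 1.
Finally, the integer polynomial consistent with all of this is the stated p.

2*x^2 - 2*y^2 + 3*x - y + 3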